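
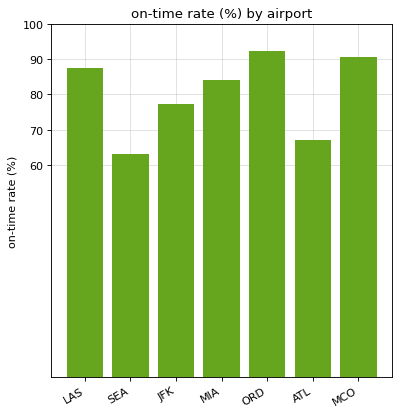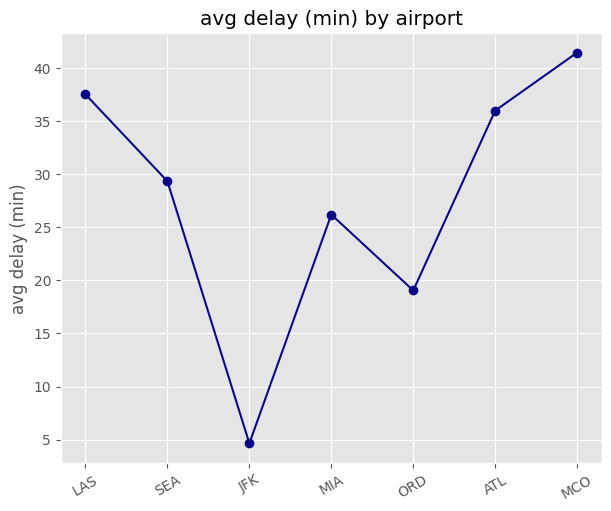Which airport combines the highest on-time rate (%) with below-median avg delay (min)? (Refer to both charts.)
ORD

Chart 2 median avg delay (min) ≈ 30; below-median airports: JFK, MIA, ORD. Among those, ORD has the highest on-time rate (%) (≈ 90).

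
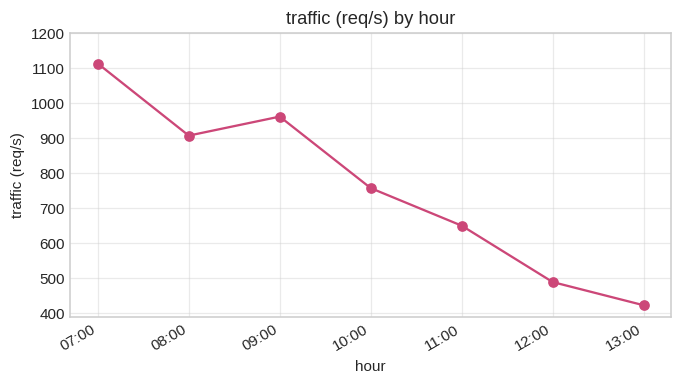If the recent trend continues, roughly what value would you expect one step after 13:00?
≈ 250

Last three: 700, 500, 400 → slope ≈ -150/step → next ≈ 250.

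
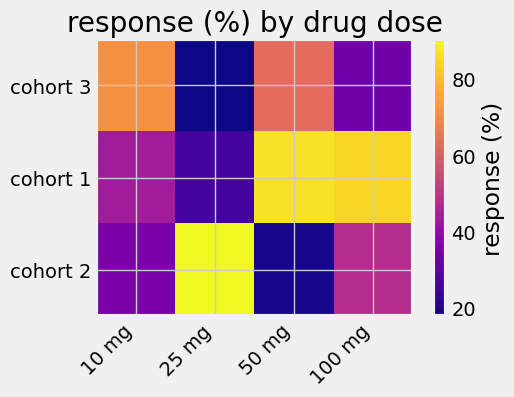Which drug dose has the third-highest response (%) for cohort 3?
Top 4 for cohort 3: 10 mg ≈ 70, 50 mg ≈ 60, 100 mg ≈ 30, 25 mg ≈ 20.

100 mg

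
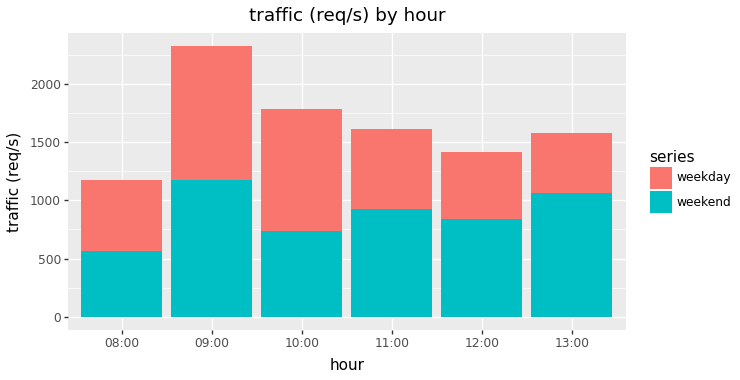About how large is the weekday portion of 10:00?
≈ 1000

weekday top ≈ 1800, bottom ≈ 800; segment ≈ 1000.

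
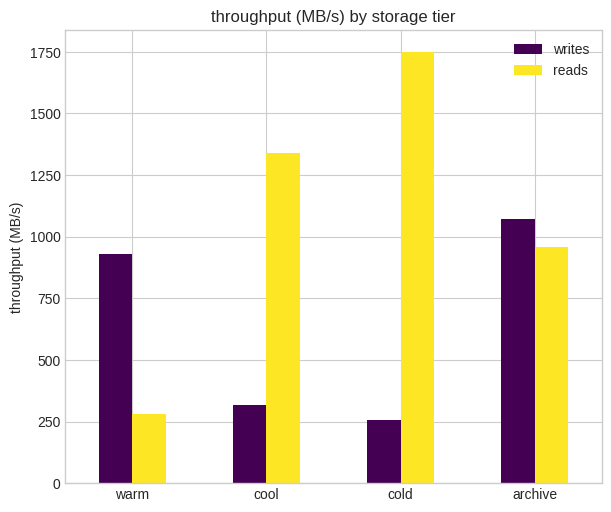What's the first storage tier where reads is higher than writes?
cool

warm: reads ≈ 200 vs writes ≈ 1000 (not yet); cool: reads ≈ 1400 vs writes ≈ 400 (first crossover).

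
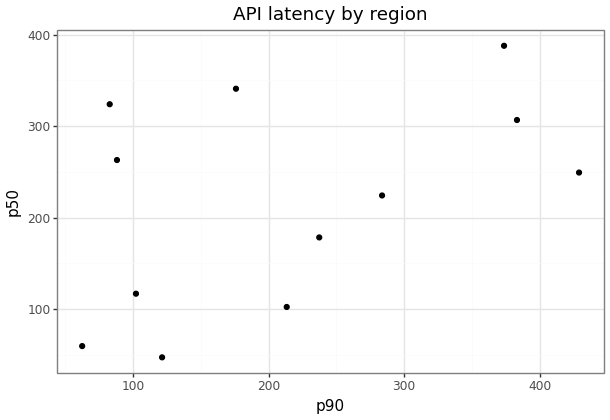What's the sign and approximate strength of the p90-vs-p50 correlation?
positive, moderate

Points are positively correlated; moderate (|r| ≈ 0.5).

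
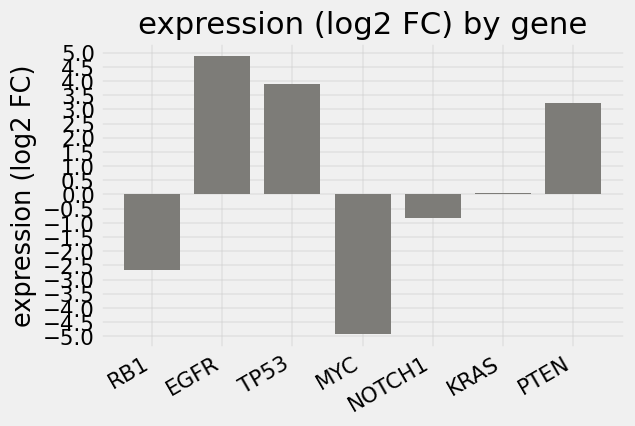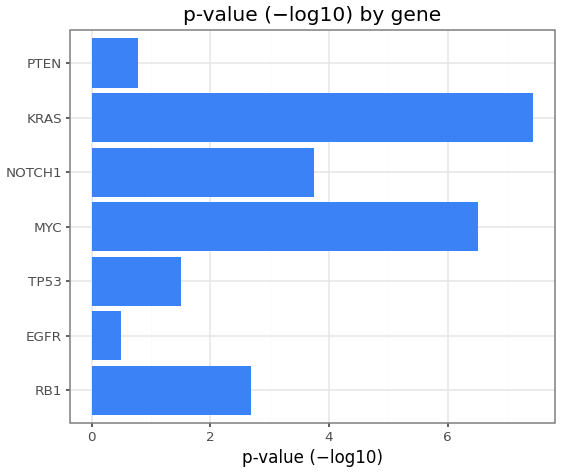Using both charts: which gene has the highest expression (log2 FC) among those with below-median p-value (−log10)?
Chart 2 median p-value (−log10) ≈ 3; below-median genes: EGFR, TP53, PTEN. Among those, EGFR has the highest expression (log2 FC) (≈ 5).

EGFR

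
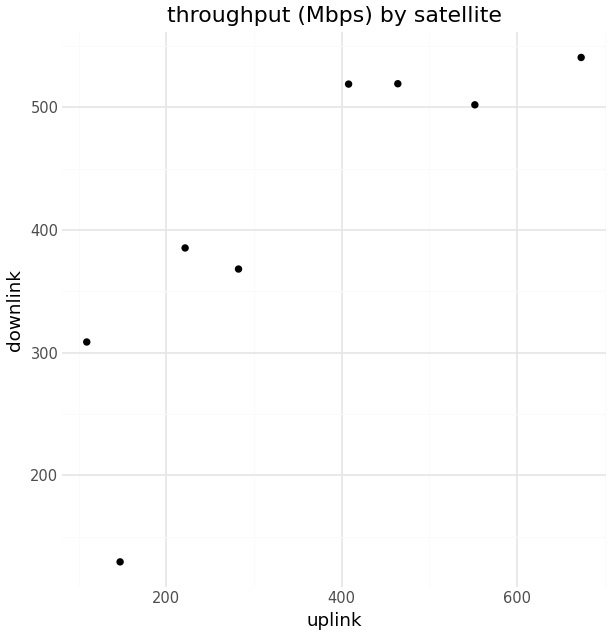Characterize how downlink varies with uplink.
positive, strong

Points are positively correlated; strong (|r| ≈ 0.8).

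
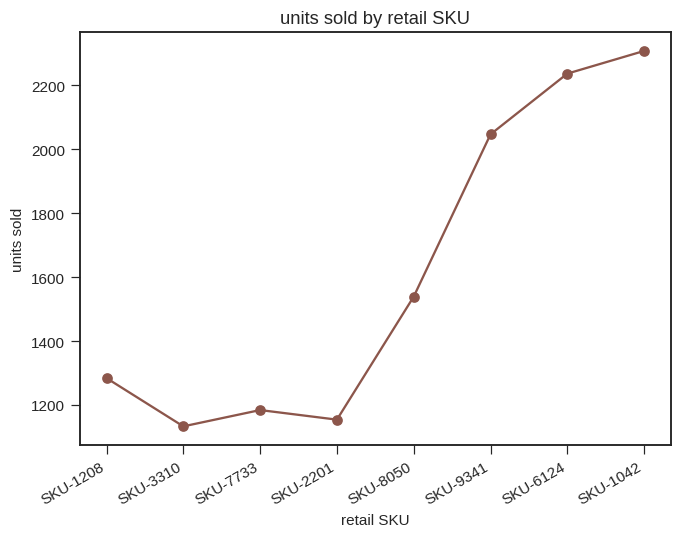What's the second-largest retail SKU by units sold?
SKU-6124

Top 3: SKU-1042 ≈ 2300, SKU-6124 ≈ 2200, SKU-9341 ≈ 2000.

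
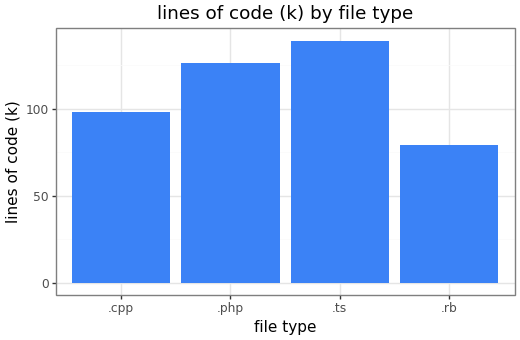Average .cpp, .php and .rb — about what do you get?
≈ 100

(100 + 120 + 80) / 3 ≈ 100.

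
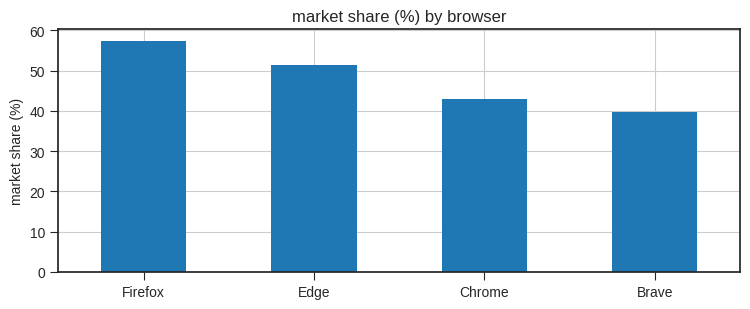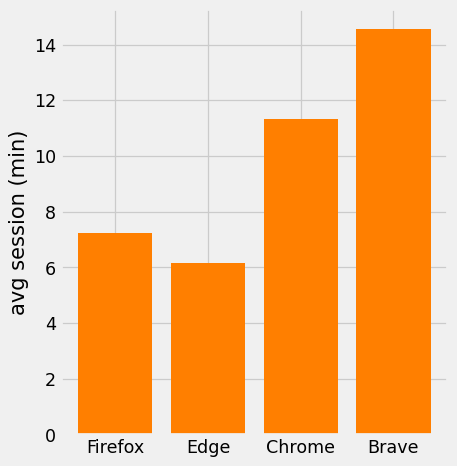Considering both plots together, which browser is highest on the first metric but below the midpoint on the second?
Chart 2 median avg session (min) ≈ 10; below-median browsers: Firefox, Edge. Among those, Firefox has the highest market share (%) (≈ 60).

Firefox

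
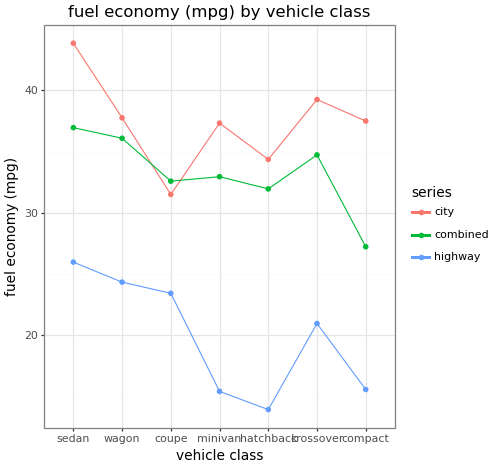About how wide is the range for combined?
≈ 10

Max sedan ≈ 35, min compact ≈ 25; range ≈ 10.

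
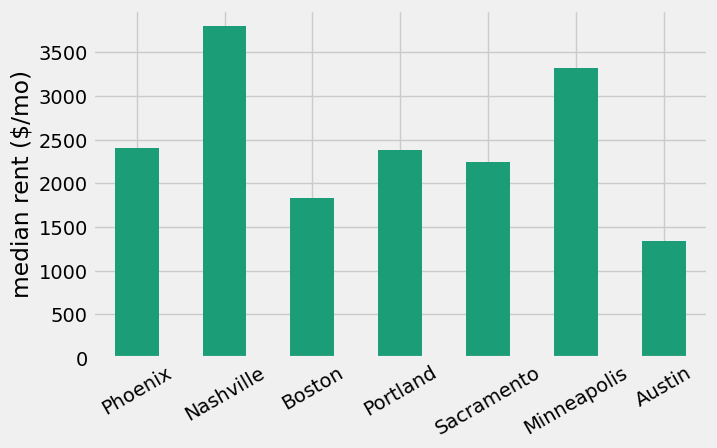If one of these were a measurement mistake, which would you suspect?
Nashville ≈ 4000; the rest sit between ≈ 1500 and ≈ 3500.

Nashville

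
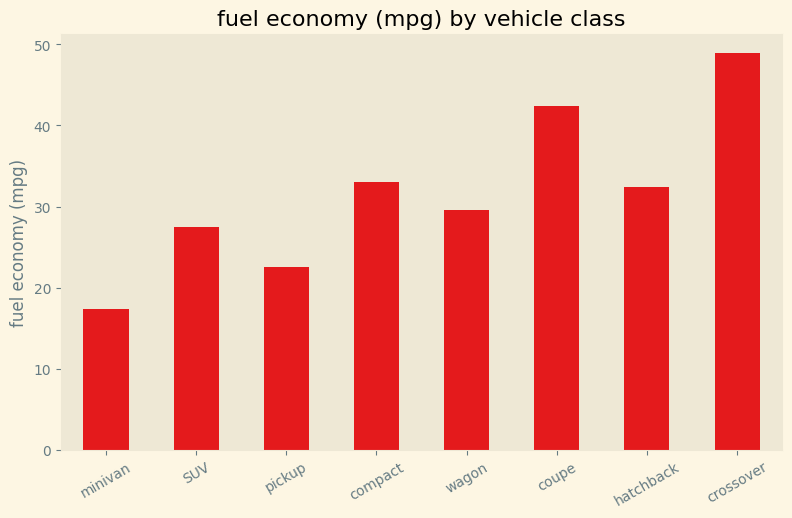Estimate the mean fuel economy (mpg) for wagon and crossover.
(30 + 50) / 2 ≈ 40.

≈ 40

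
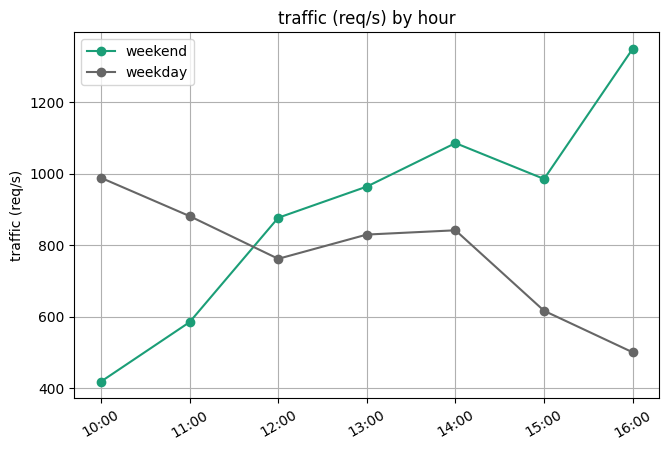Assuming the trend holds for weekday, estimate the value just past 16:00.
Last three: 800, 600, 500 → slope ≈ -150/step → next ≈ 350.

≈ 350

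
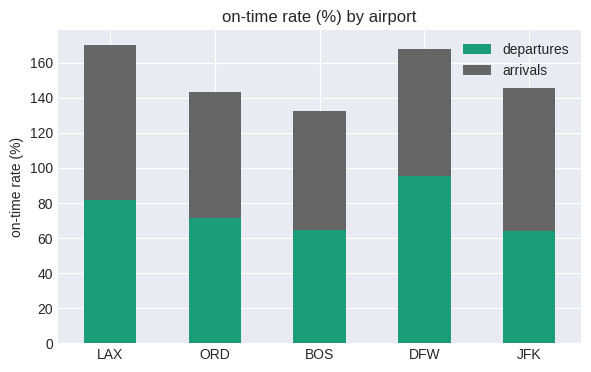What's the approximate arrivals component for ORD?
arrivals top ≈ 140, bottom ≈ 80; segment ≈ 60.

≈ 60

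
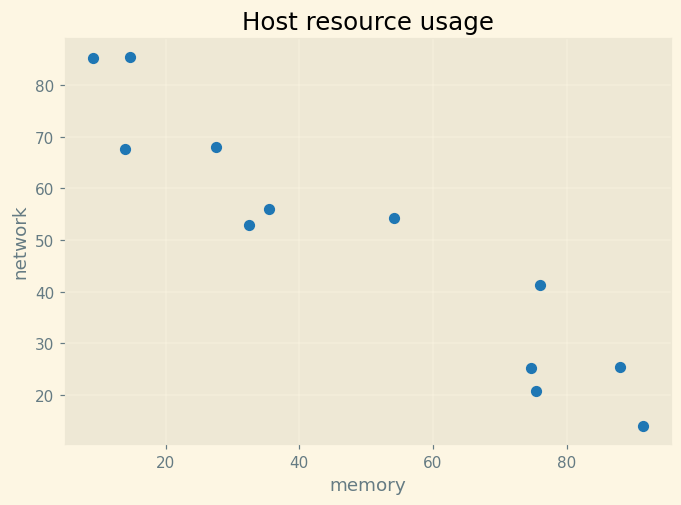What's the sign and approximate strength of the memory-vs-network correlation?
Points are negatively correlated; strong (|r| ≈ 0.9).

negative, strong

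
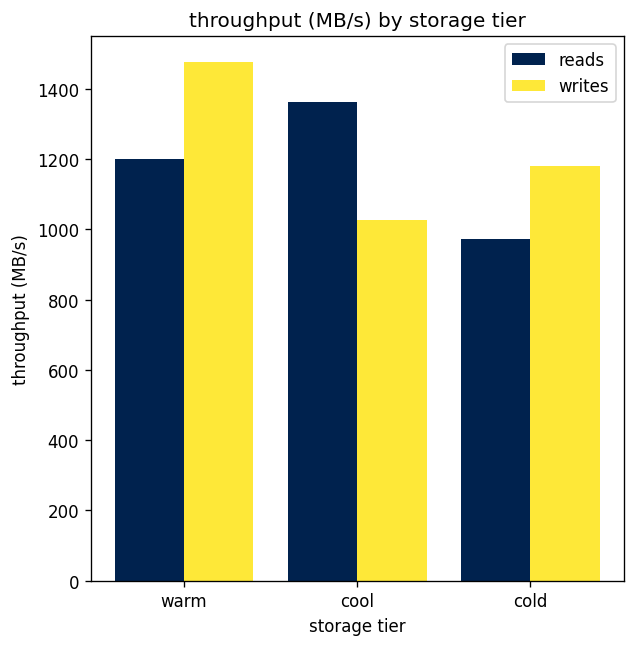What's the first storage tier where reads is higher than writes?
warm: reads ≈ 1200 vs writes ≈ 1400 (not yet); cool: reads ≈ 1400 vs writes ≈ 1000 (first crossover).

cool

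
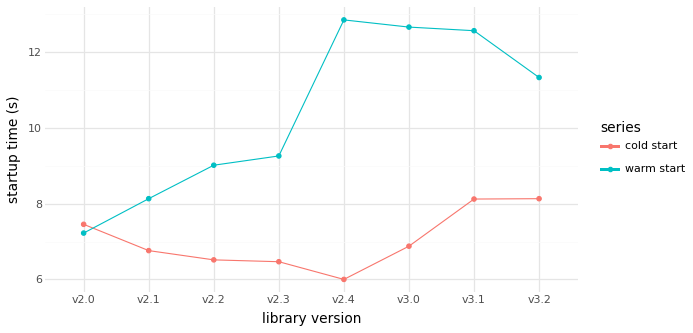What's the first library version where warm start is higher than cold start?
v2.0: warm start ≈ 7 vs cold start ≈ 7 (not yet); v2.1: warm start ≈ 8 vs cold start ≈ 7 (first crossover).

v2.1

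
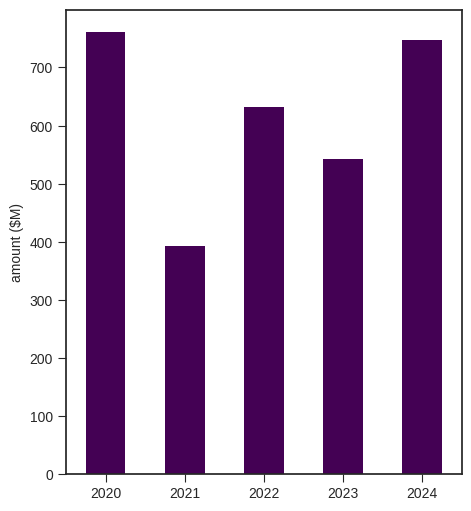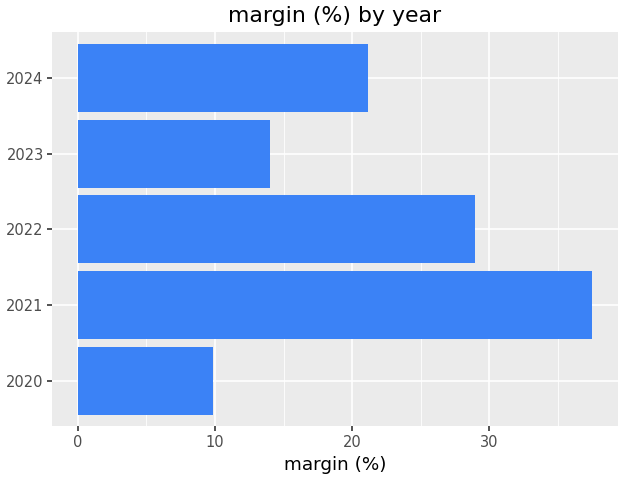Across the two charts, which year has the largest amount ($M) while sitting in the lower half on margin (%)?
Chart 2 median margin (%) ≈ 20; below-median years: 2020, 2023. Among those, 2020 has the highest amount ($M) (≈ 800).

2020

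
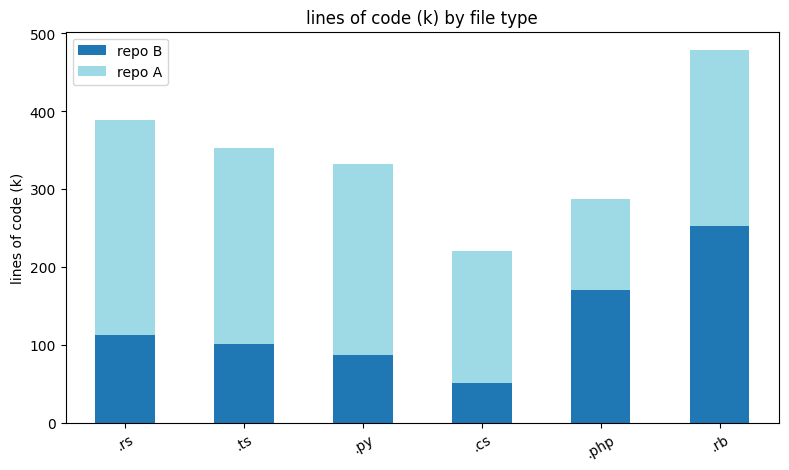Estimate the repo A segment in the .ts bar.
repo A top ≈ 350, bottom ≈ 100; segment ≈ 250.

≈ 250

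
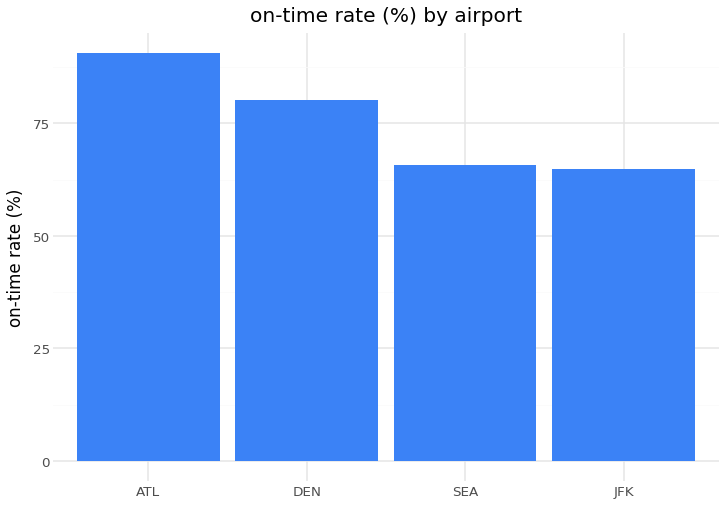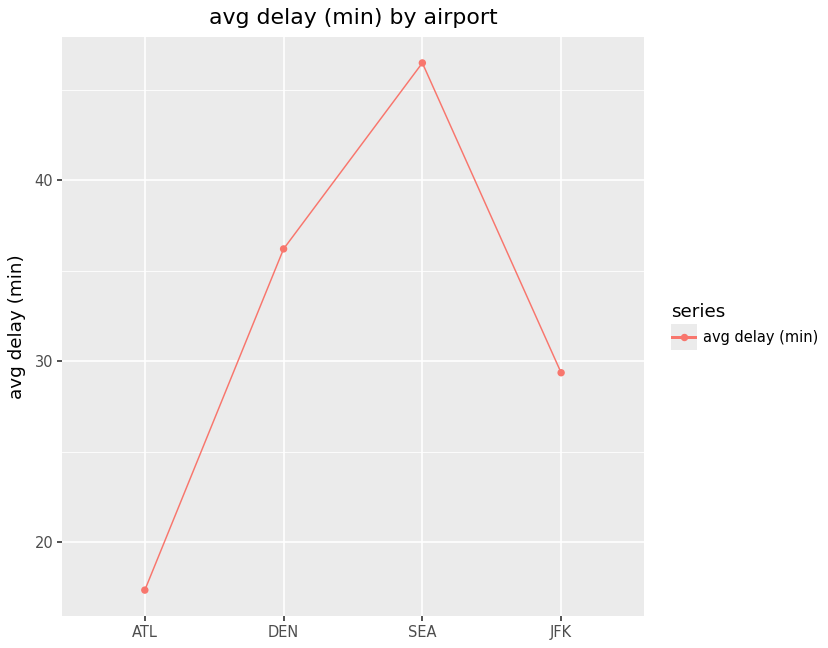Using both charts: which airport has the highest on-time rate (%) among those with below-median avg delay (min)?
ATL

Chart 2 median avg delay (min) ≈ 35; below-median airports: ATL, JFK. Among those, ATL has the highest on-time rate (%) (≈ 90).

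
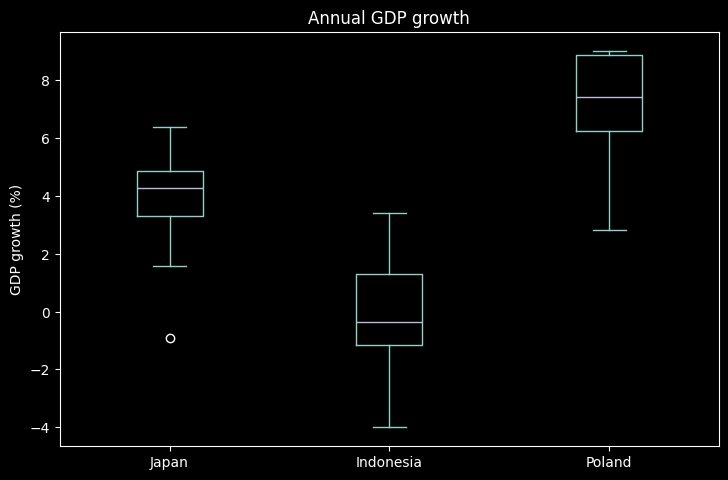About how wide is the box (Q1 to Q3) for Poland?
≈ 3

Q3 ≈ 9, Q1 ≈ 6; IQR ≈ 3.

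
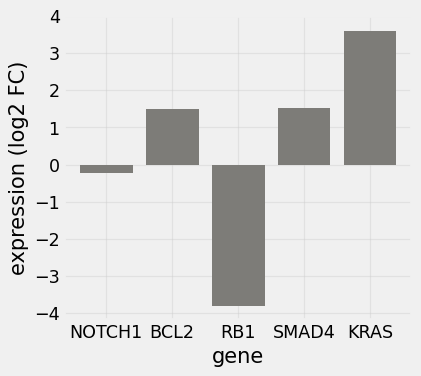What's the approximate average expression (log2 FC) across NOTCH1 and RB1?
(0 + -4) / 2 ≈ -2.

≈ -2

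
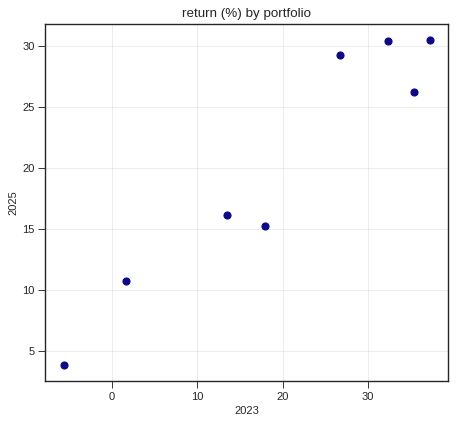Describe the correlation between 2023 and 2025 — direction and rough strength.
Points are positively correlated; strong (|r| ≈ 1.0).

positive, strong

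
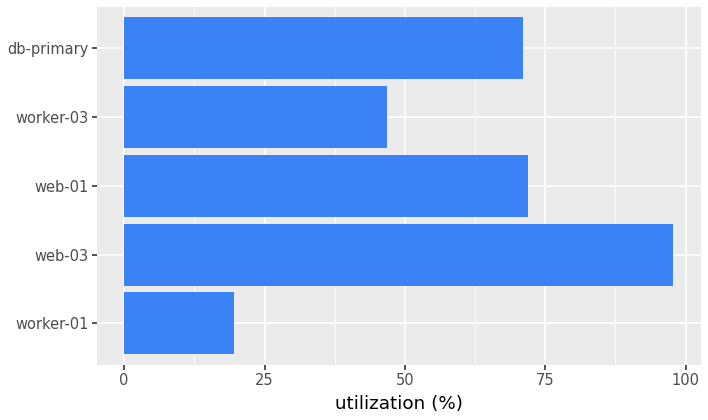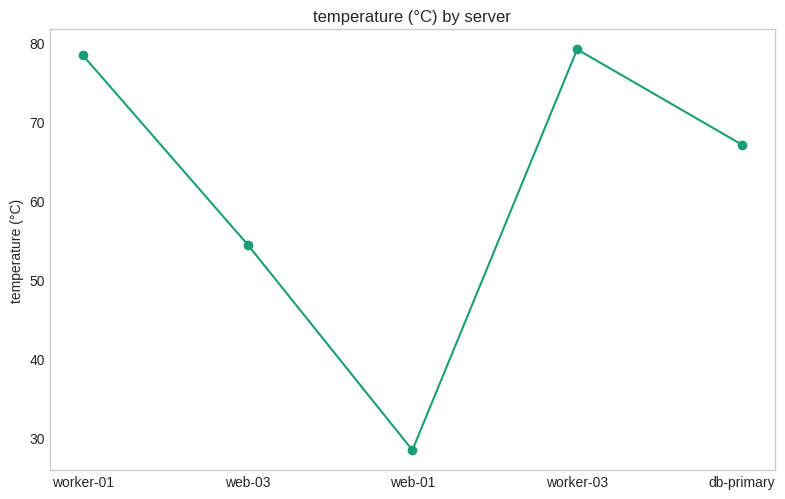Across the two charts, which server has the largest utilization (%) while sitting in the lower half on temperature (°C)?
Chart 2 median temperature (°C) ≈ 70; below-median servers: web-03, web-01. Among those, web-03 has the highest utilization (%) (≈ 100).

web-03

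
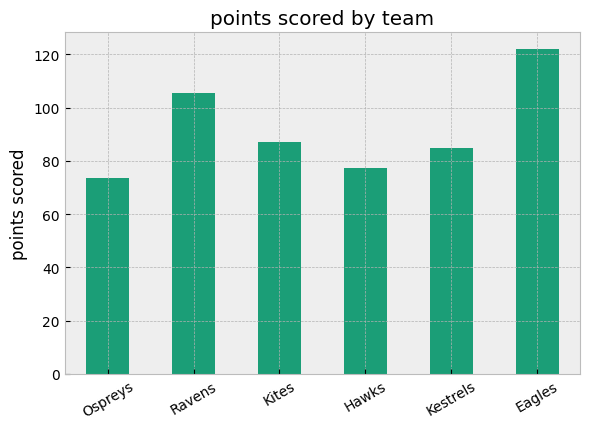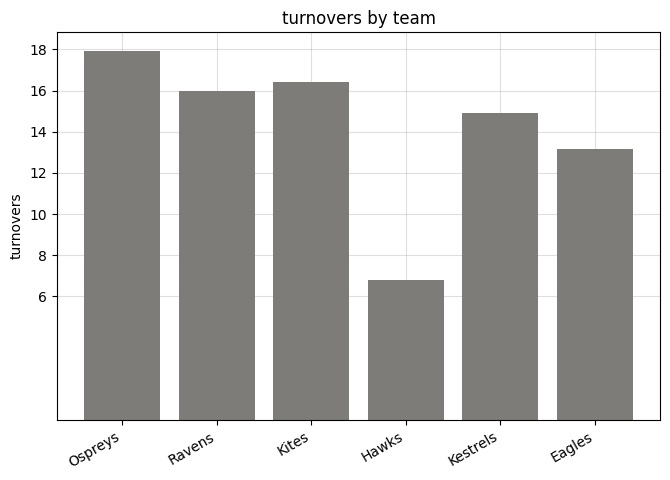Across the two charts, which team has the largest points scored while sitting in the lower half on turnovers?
Chart 2 median turnovers ≈ 16; below-median teams: Hawks, Kestrels, Eagles. Among those, Eagles has the highest points scored (≈ 120).

Eagles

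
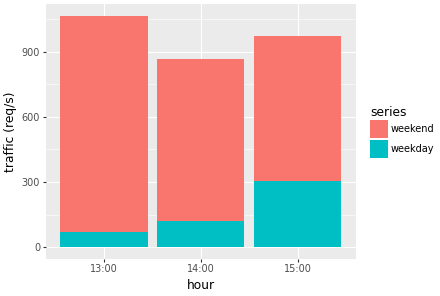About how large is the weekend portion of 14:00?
≈ 800

weekend top ≈ 900, bottom ≈ 100; segment ≈ 800.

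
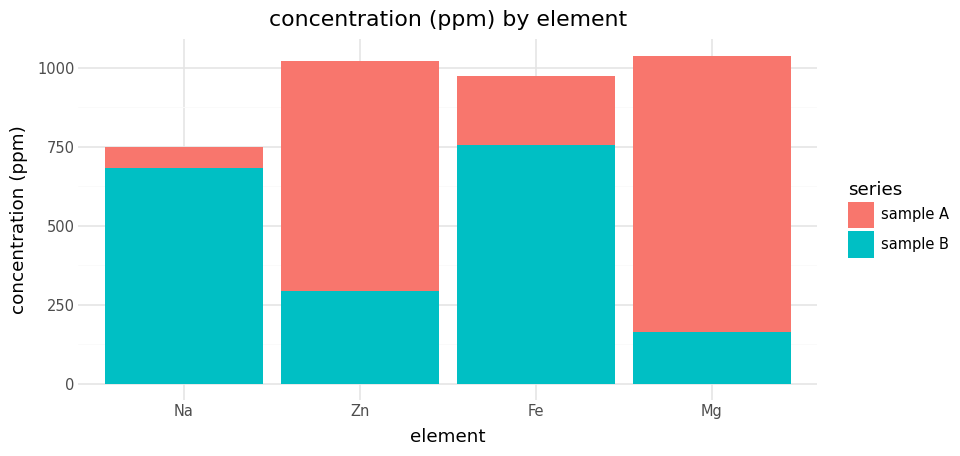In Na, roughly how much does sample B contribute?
sample B top ≈ 700, bottom ≈ 0; segment ≈ 700.

≈ 700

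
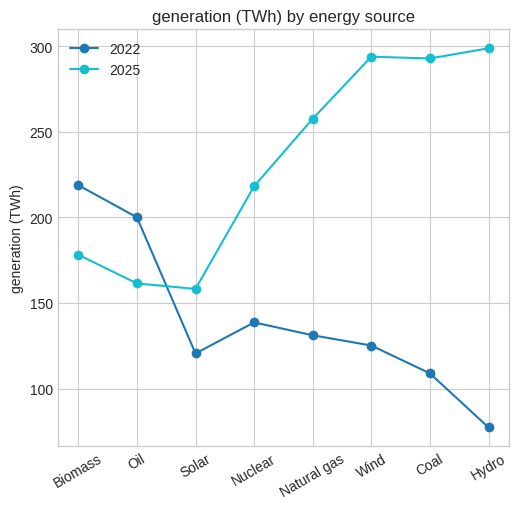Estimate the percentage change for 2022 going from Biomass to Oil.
≈ -9.1%

Biomass ≈ 220, Oil ≈ 200; (200 − 220) / 220 ≈ -9.1%.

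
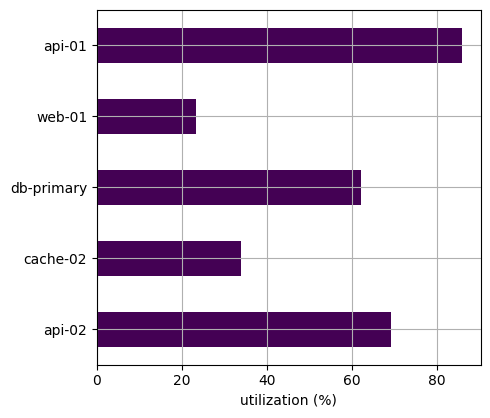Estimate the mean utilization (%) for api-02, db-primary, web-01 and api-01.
(70 + 60 + 20 + 90) / 4 ≈ 60.

≈ 60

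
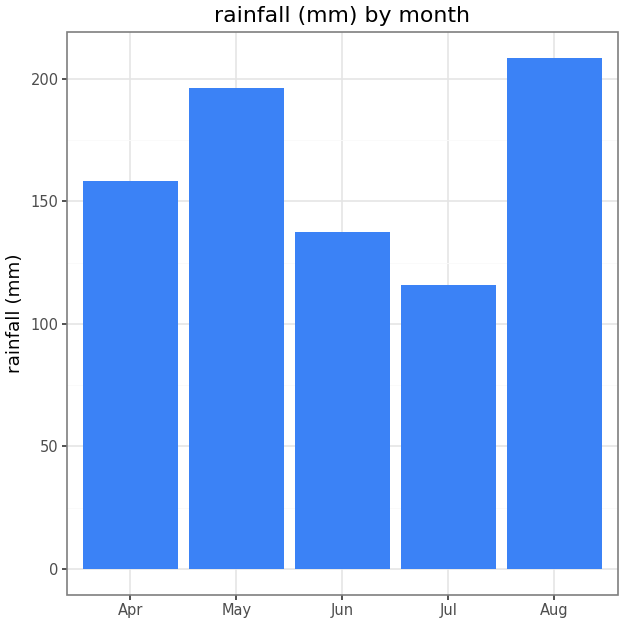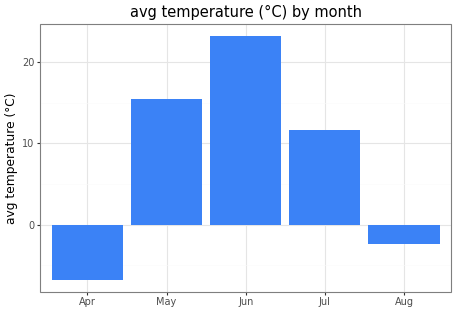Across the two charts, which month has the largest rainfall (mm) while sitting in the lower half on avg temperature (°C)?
Aug

Chart 2 median avg temperature (°C) ≈ 10; below-median months: Apr, Aug. Among those, Aug has the highest rainfall (mm) (≈ 200).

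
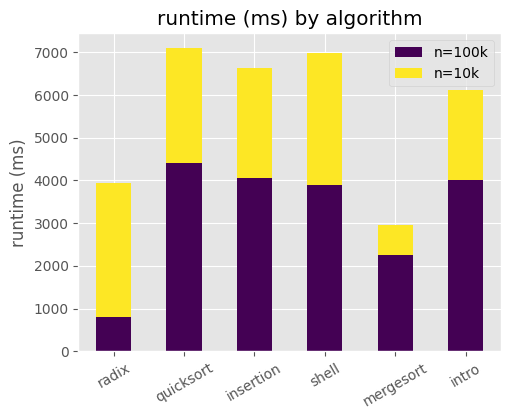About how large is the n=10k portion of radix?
≈ 3000

n=10k top ≈ 4000, bottom ≈ 1000; segment ≈ 3000.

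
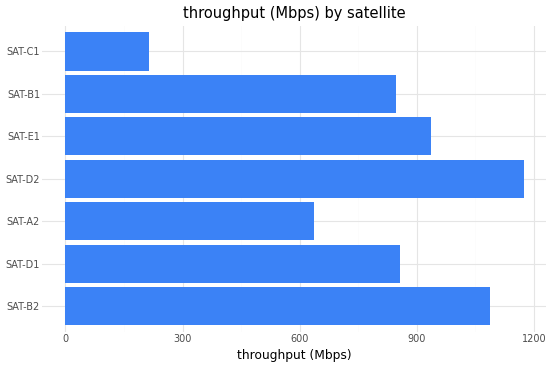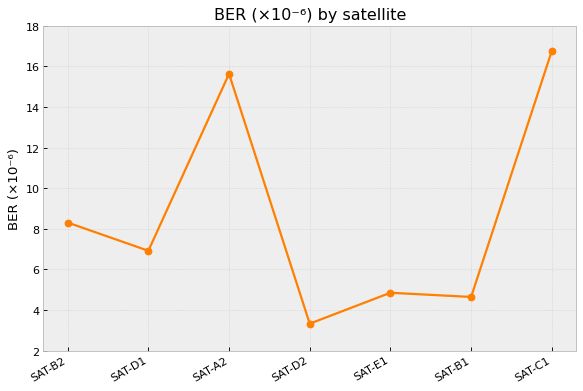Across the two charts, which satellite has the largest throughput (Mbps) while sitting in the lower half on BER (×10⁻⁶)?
Chart 2 median BER (×10⁻⁶) ≈ 6; below-median satellites: SAT-D2, SAT-E1, SAT-B1. Among those, SAT-D2 has the highest throughput (Mbps) (≈ 1200).

SAT-D2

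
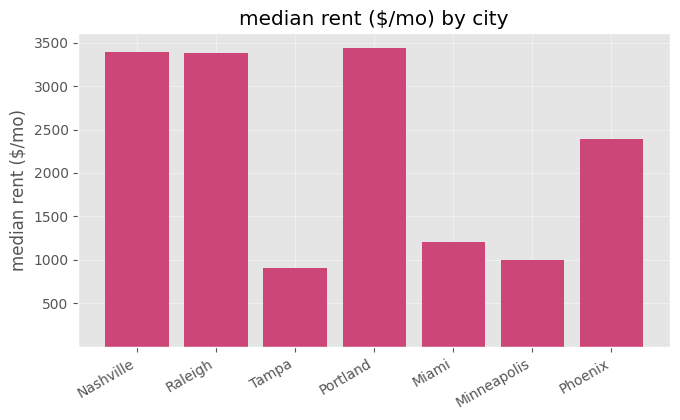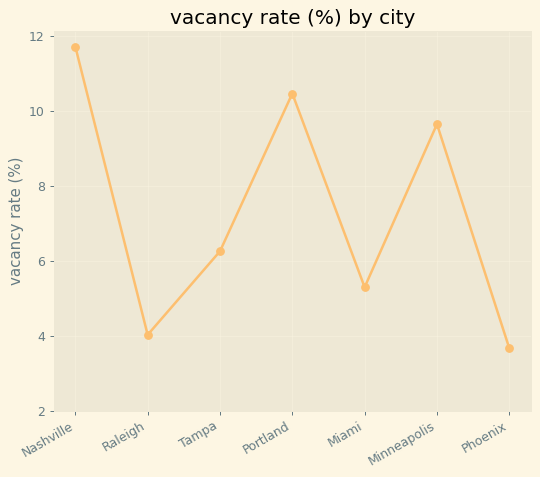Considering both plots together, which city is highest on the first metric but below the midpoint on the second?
Chart 2 median vacancy rate (%) ≈ 6; below-median cities: Raleigh, Miami, Phoenix. Among those, Raleigh has the highest median rent ($/mo) (≈ 3500).

Raleigh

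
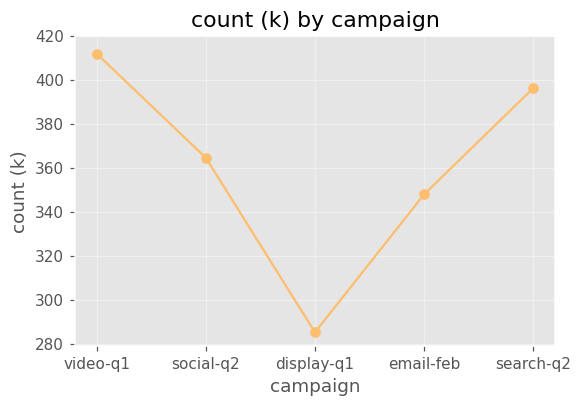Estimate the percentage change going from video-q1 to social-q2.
video-q1 ≈ 420, social-q2 ≈ 360; (360 − 420) / 420 ≈ -14.3%.

≈ -14.3%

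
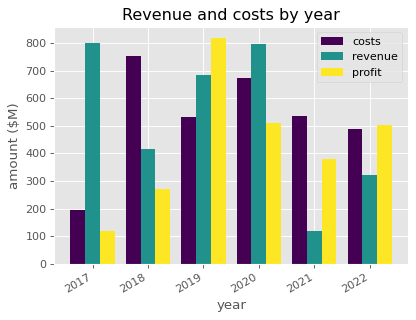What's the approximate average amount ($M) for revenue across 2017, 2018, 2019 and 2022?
≈ 550

(800 + 400 + 700 + 300) / 4 ≈ 550.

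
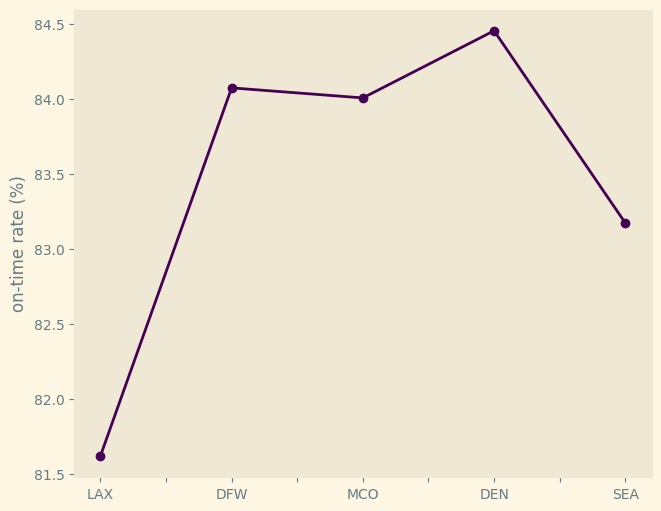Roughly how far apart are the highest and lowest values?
≈ 3.0

Max DEN ≈ 84.5, min LAX ≈ 81.5; range ≈ 3.0.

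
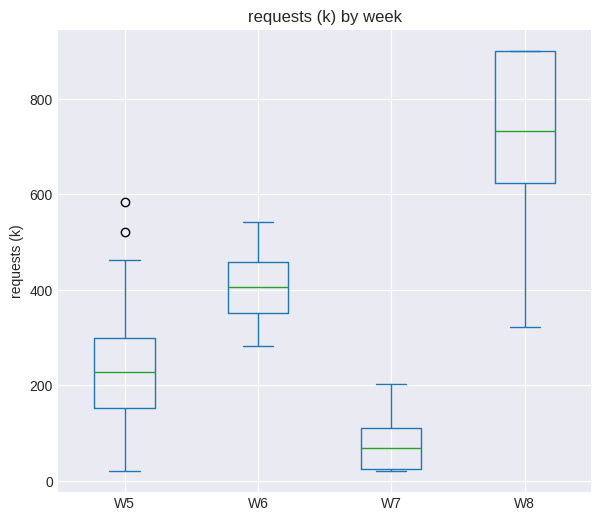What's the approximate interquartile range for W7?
≈ 100

Q3 ≈ 100, Q1 ≈ 0; IQR ≈ 100.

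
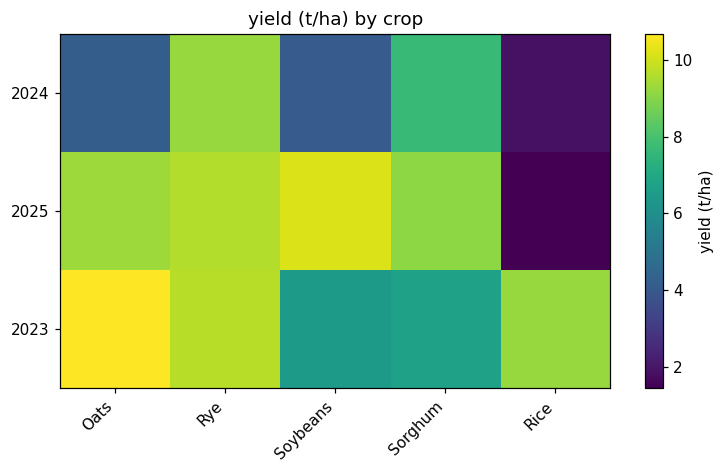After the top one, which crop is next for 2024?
Top 3 for 2024: Rye ≈ 9, Sorghum ≈ 8, Oats ≈ 4.

Sorghum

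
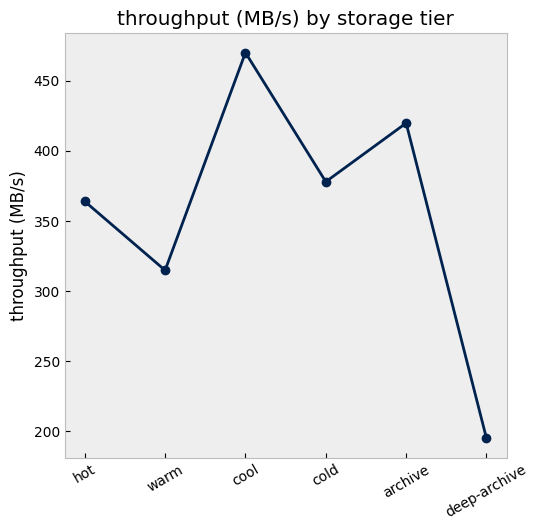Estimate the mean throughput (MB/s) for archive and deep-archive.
≈ 312

(425 + 200) / 2 ≈ 312.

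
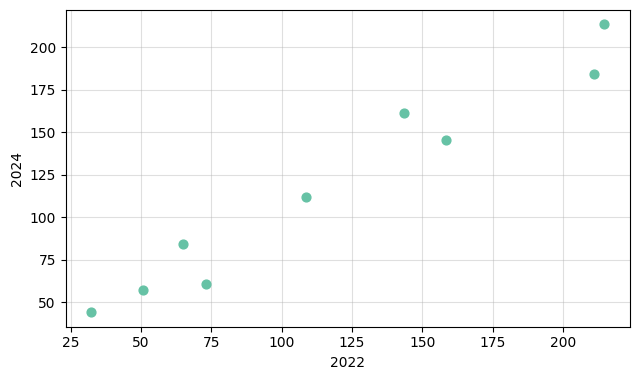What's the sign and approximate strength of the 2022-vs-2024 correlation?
positive, strong

Points are positively correlated; strong (|r| ≈ 1.0).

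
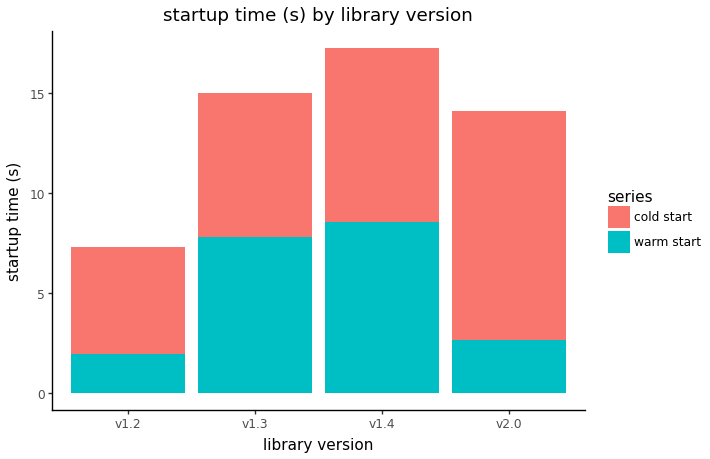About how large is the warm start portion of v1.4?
warm start top ≈ 8, bottom ≈ 0; segment ≈ 8.

≈ 8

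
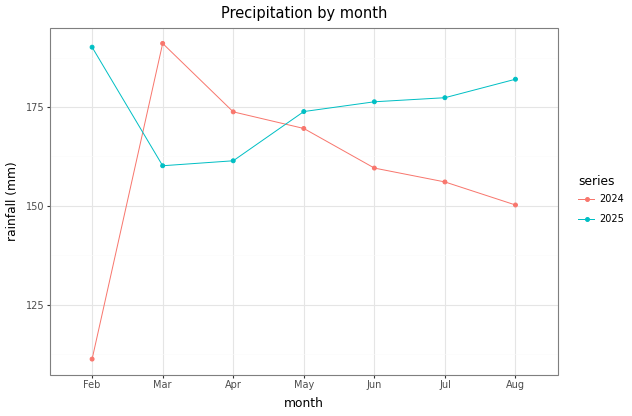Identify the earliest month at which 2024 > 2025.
Feb: 2024 ≈ 110 vs 2025 ≈ 190 (not yet); Mar: 2024 ≈ 190 vs 2025 ≈ 160 (first crossover).

Mar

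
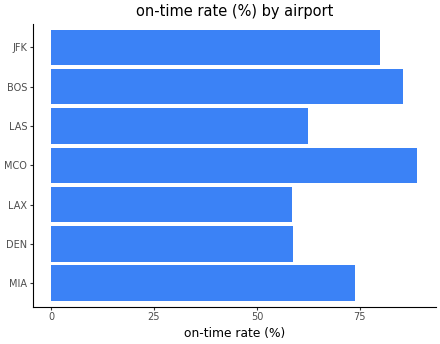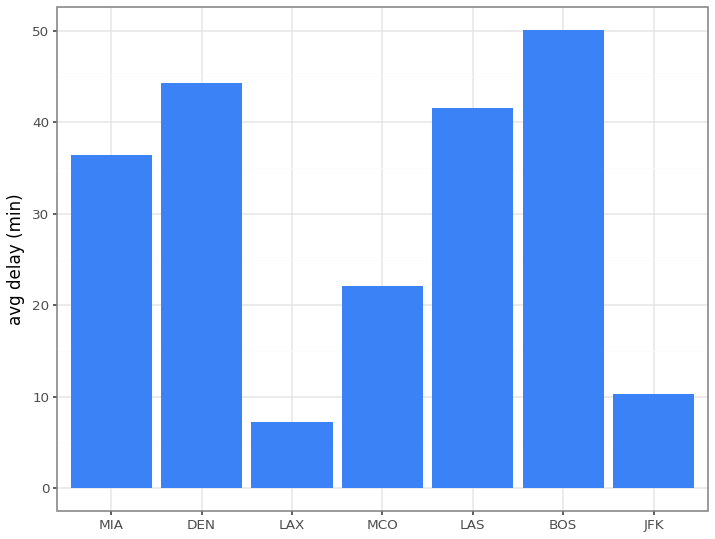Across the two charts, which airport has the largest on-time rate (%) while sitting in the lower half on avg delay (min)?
Chart 2 median avg delay (min) ≈ 35; below-median airports: LAX, MCO, JFK. Among those, MCO has the highest on-time rate (%) (≈ 90).

MCO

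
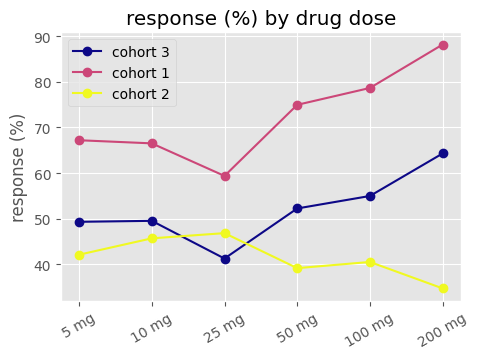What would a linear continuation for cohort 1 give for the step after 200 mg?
Last three: 75, 80, 90 → slope ≈ 7.5/step → next ≈ 97.5.

≈ 97.5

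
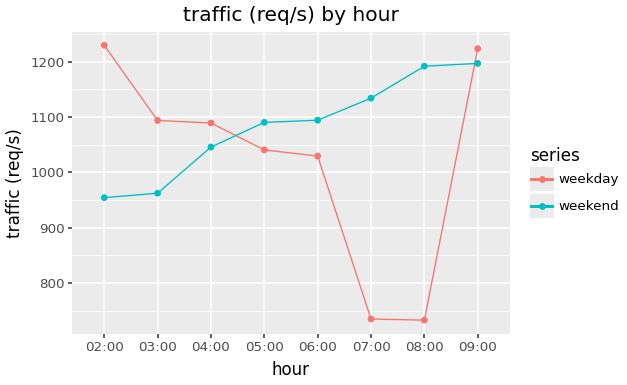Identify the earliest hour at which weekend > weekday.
05:00

04:00: weekend ≈ 1050 vs weekday ≈ 1100 (not yet); 05:00: weekend ≈ 1100 vs weekday ≈ 1050 (first crossover).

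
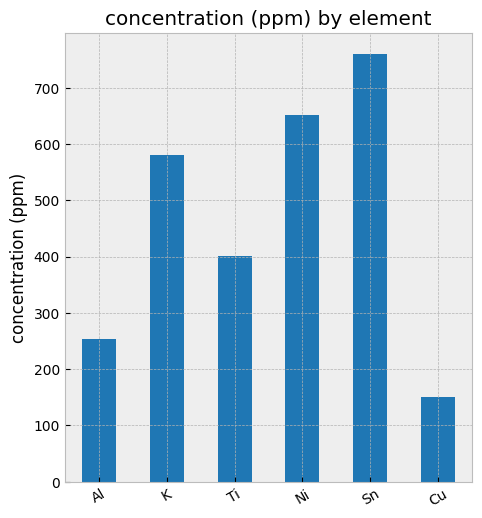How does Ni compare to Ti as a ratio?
≈ 1.75×

Ni ≈ 700, Ti ≈ 400; 700/400 ≈ 1.75.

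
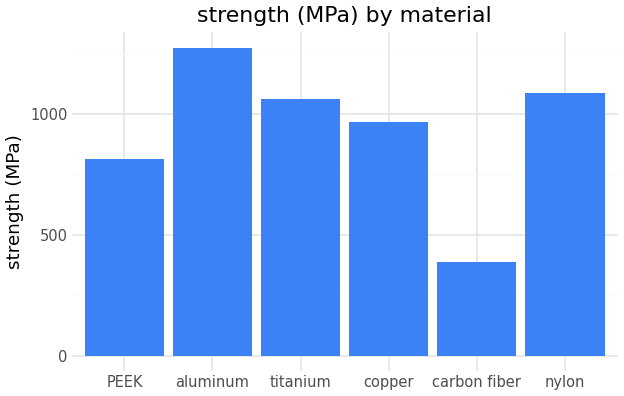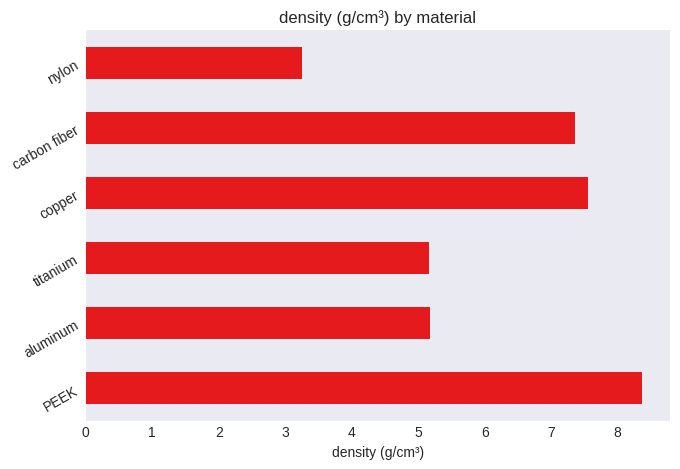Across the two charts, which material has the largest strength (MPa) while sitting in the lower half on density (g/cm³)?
aluminum

Chart 2 median density (g/cm³) ≈ 6; below-median materials: aluminum, titanium, nylon. Among those, aluminum has the highest strength (MPa) (≈ 1200).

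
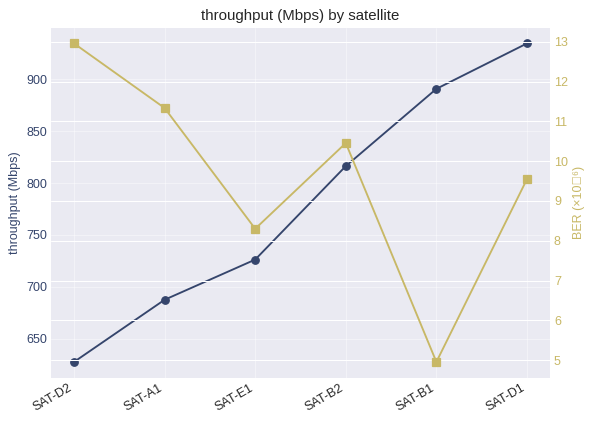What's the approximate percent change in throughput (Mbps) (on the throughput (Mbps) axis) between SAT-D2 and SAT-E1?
≈ +15.4%

SAT-D2 ≈ 650, SAT-E1 ≈ 750; (750 − 650) / 650 ≈ +15.4%.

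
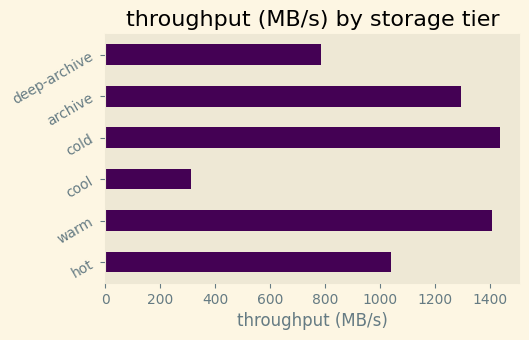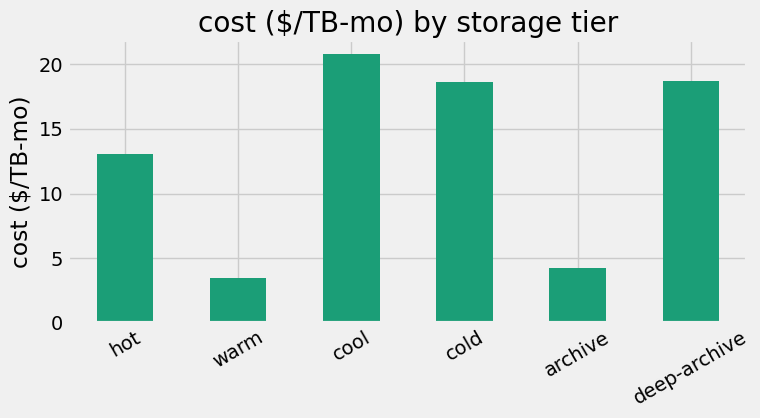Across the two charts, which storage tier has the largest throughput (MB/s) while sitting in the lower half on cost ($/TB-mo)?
warm

Chart 2 median cost ($/TB-mo) ≈ 16; below-median storage tiers: hot, warm, archive. Among those, warm has the highest throughput (MB/s) (≈ 1400).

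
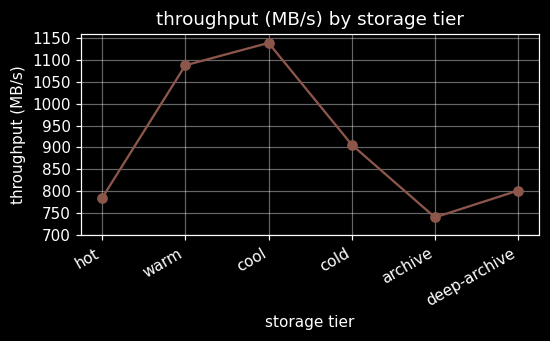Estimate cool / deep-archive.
≈ 1.44×

cool ≈ 1150, deep-archive ≈ 800; 1150/800 ≈ 1.44.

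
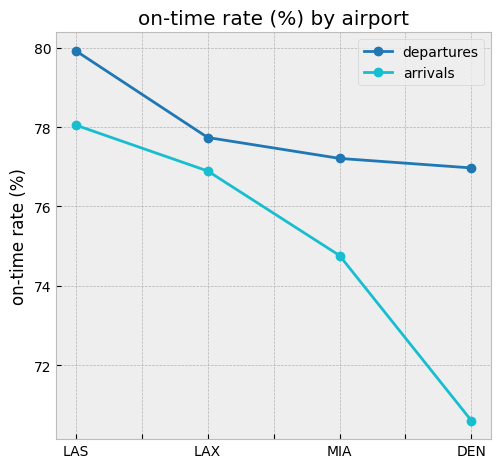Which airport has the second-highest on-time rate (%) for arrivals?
Top 3 for arrivals: LAS ≈ 78, LAX ≈ 77, MIA ≈ 75.

LAX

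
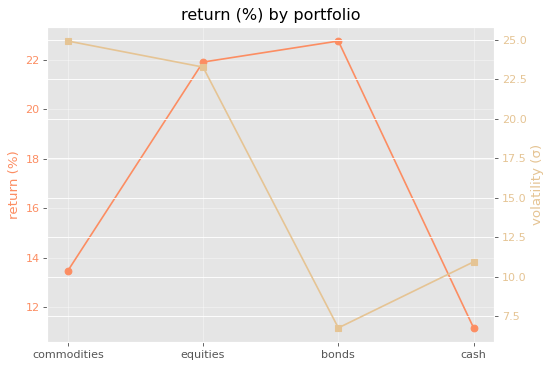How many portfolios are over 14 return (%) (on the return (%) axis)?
2

Above 14: equities, bonds.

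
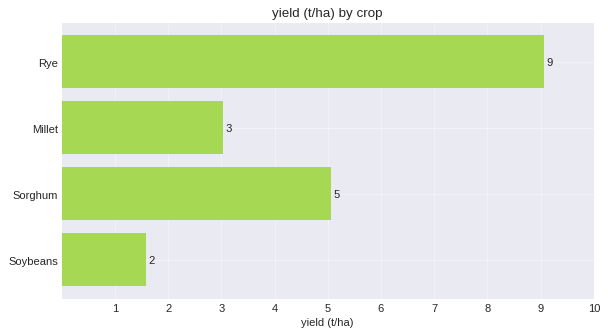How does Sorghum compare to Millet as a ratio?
Sorghum ≈ 5, Millet ≈ 3; 5/3 ≈ 1.67.

≈ 1.67×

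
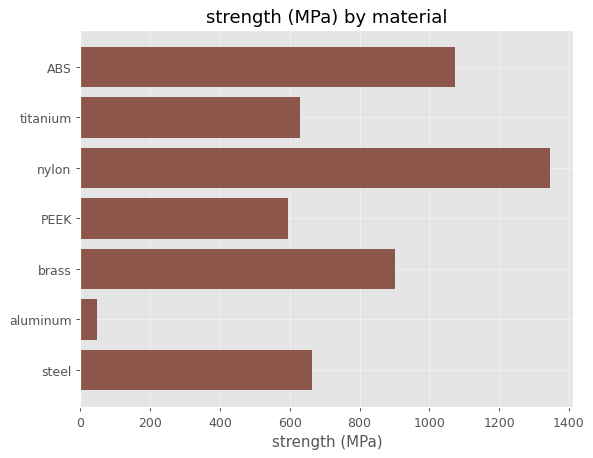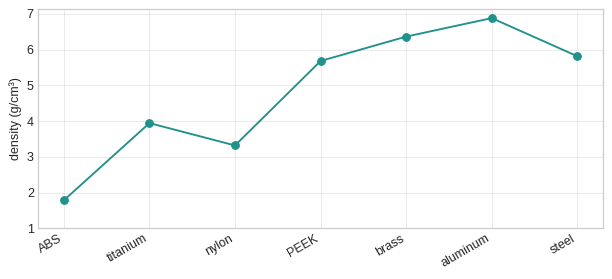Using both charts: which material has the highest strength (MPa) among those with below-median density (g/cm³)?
Chart 2 median density (g/cm³) ≈ 6; below-median materials: ABS, titanium, nylon. Among those, nylon has the highest strength (MPa) (≈ 1400).

nylon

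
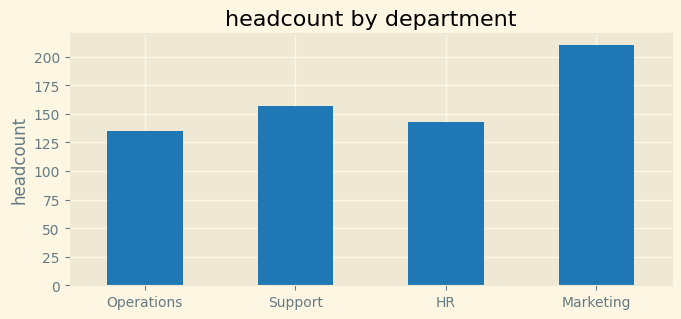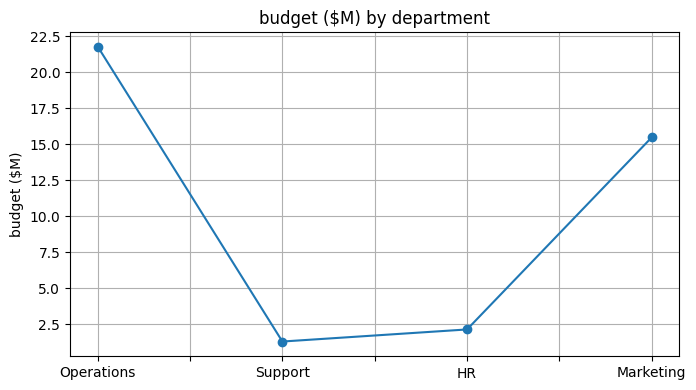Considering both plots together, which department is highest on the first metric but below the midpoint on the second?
Chart 2 median budget ($M) ≈ 8; below-median departments: Support, HR. Among those, Support has the highest headcount (≈ 160).

Support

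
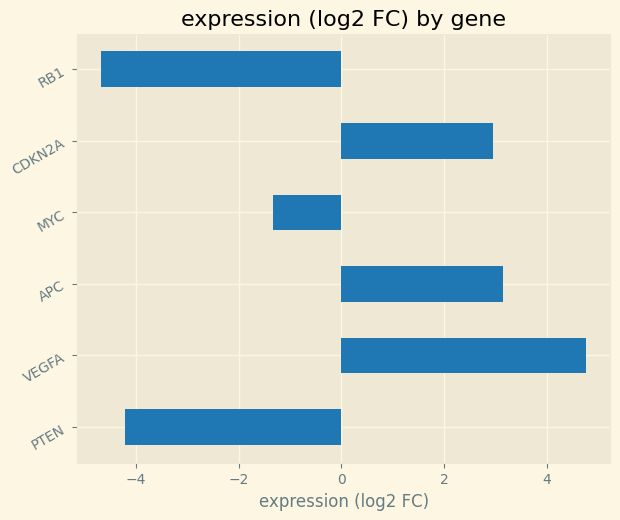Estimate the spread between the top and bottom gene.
≈ 10

Max VEGFA ≈ 5, min RB1 ≈ -5; range ≈ 10.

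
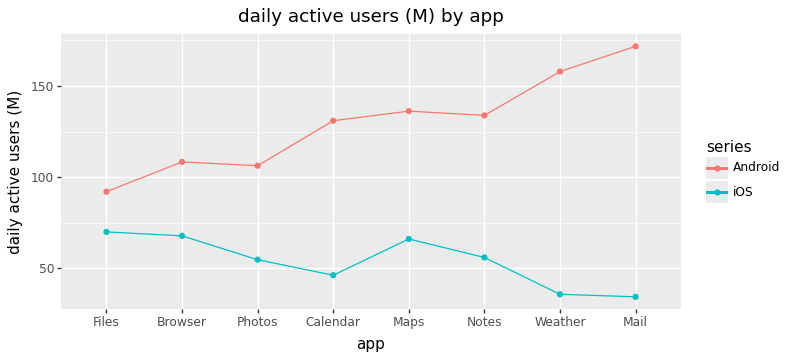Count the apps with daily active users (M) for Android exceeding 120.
Above 120: Calendar, Maps, Notes, Weather, Mail.

5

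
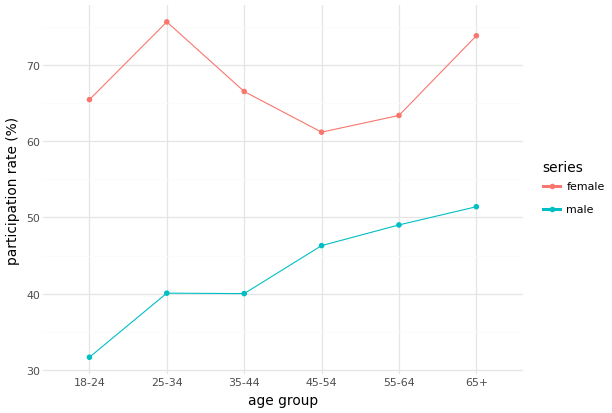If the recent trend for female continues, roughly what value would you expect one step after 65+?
Last three: 60, 65, 75 → slope ≈ 7.5/step → next ≈ 82.5.

≈ 82.5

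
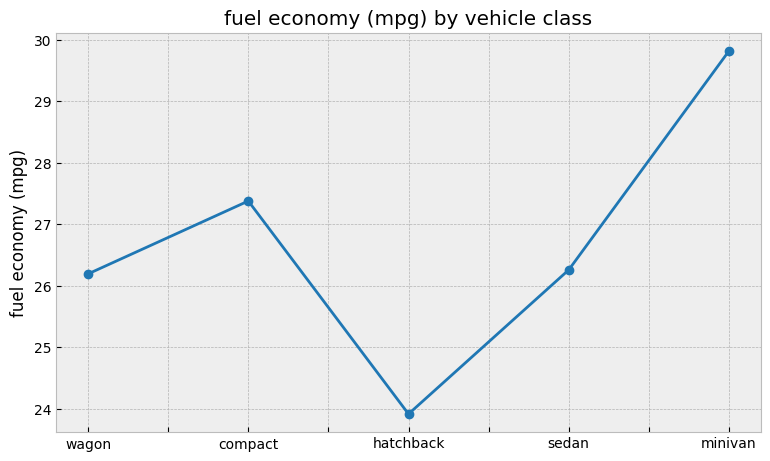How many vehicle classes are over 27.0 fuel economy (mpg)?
Above 27.0: compact, minivan.

2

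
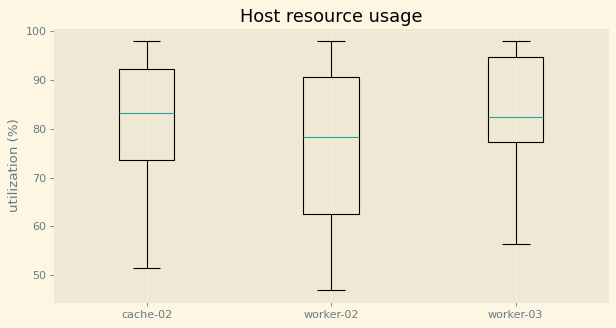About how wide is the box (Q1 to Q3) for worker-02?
≈ 28

Q3 ≈ 91, Q1 ≈ 63; IQR ≈ 28.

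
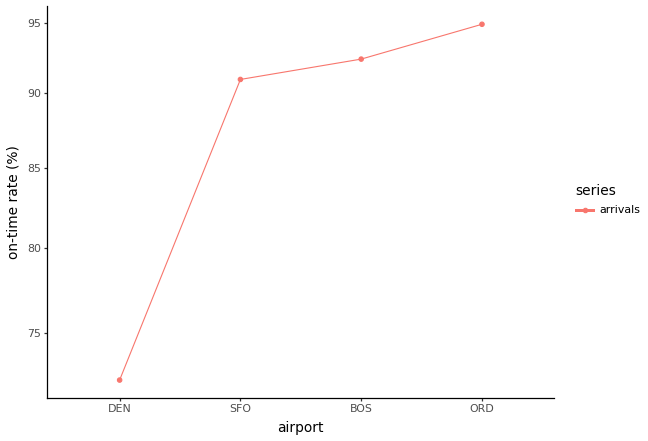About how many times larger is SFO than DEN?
≈ 1.25×

SFO ≈ 90, DEN ≈ 72; 90/72 ≈ 1.25.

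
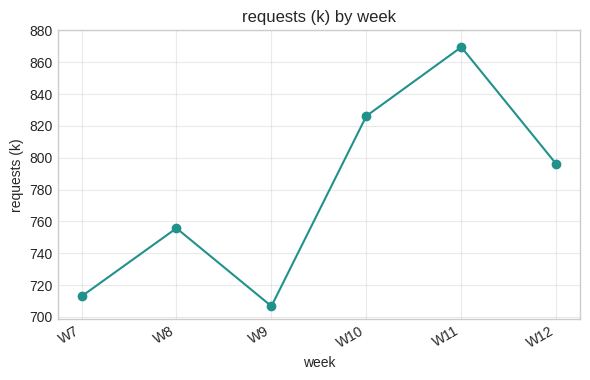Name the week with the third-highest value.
W12

Top 4: W11 ≈ 860, W10 ≈ 820, W12 ≈ 800, W8 ≈ 760.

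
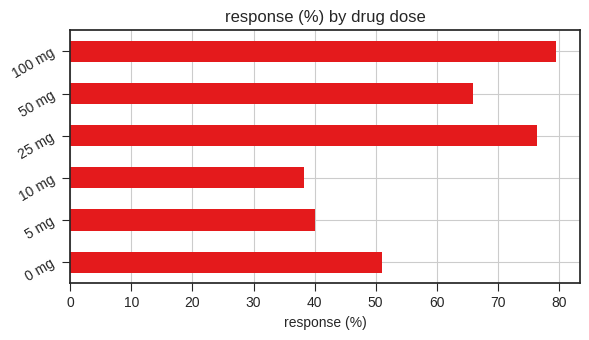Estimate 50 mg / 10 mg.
≈ 1.75×

50 mg ≈ 70, 10 mg ≈ 40; 70/40 ≈ 1.75.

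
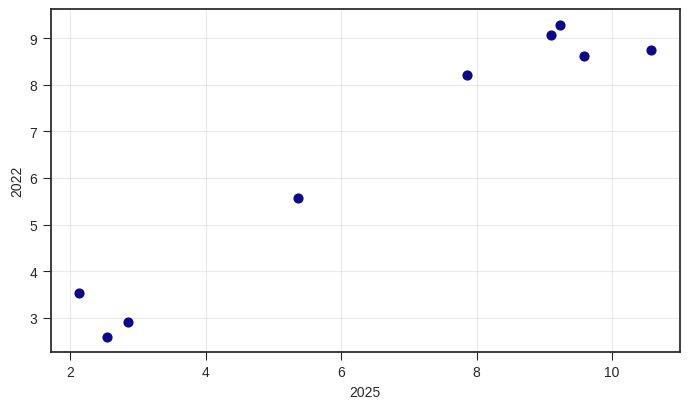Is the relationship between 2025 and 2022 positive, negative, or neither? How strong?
positive, strong

Points are positively correlated; strong (|r| ≈ 1.0).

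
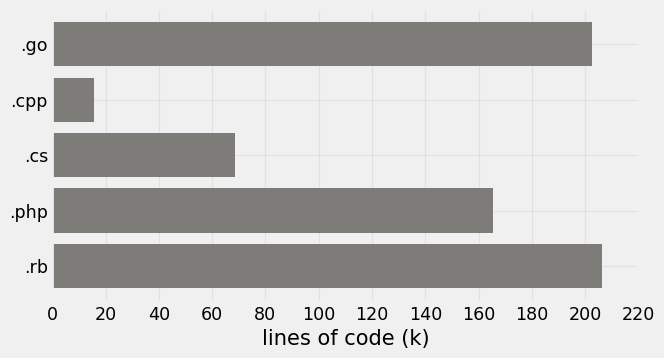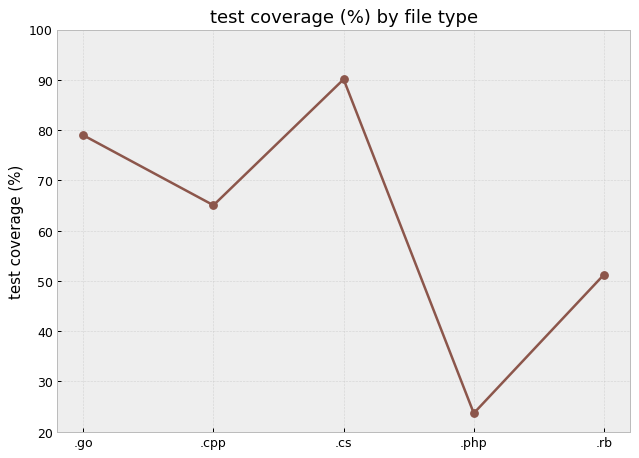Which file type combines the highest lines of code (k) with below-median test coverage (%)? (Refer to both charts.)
Chart 2 median test coverage (%) ≈ 70; below-median file types: .php, .rb. Among those, .rb has the highest lines of code (k) (≈ 200).

.rb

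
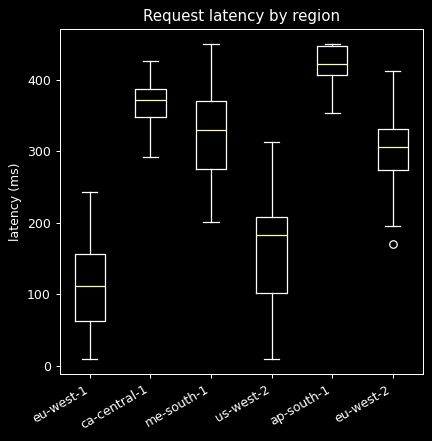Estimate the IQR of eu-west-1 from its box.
Q3 ≈ 150, Q1 ≈ 50; IQR ≈ 100.

≈ 100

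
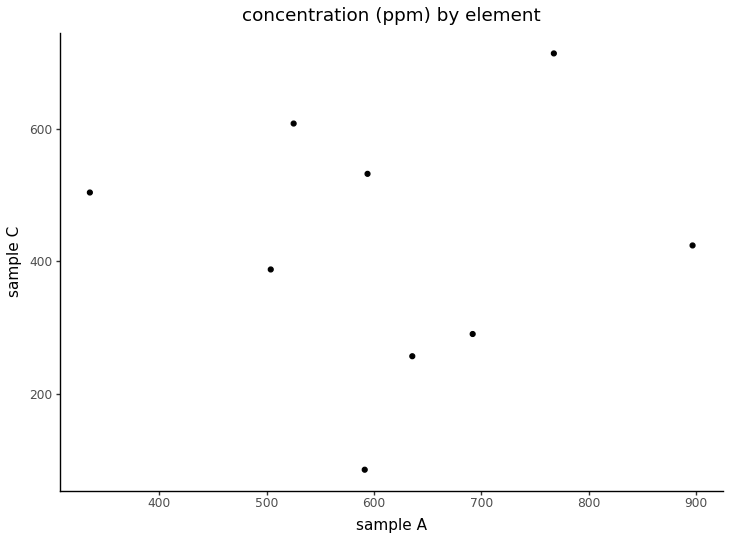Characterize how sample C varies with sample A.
Points are roughly uncorrelated; weak (|r| ≈ 0.0).

no clear correlation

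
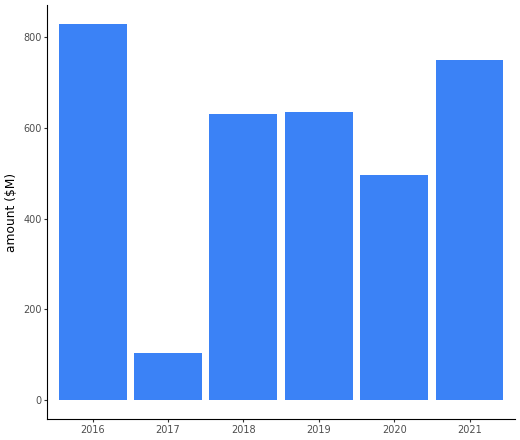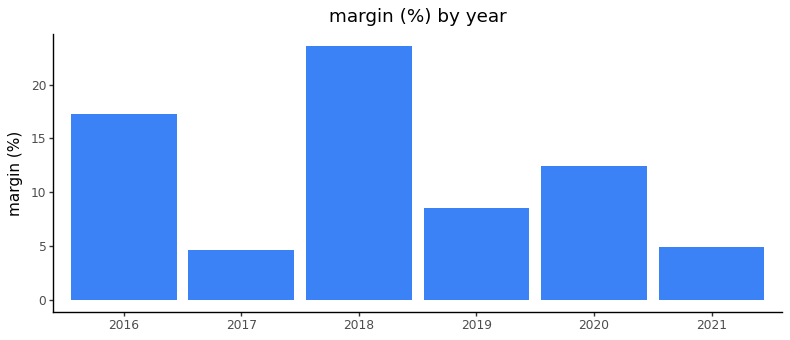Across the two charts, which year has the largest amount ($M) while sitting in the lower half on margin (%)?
Chart 2 median margin (%) ≈ 10; below-median years: 2017, 2019, 2021. Among those, 2021 has the highest amount ($M) (≈ 700).

2021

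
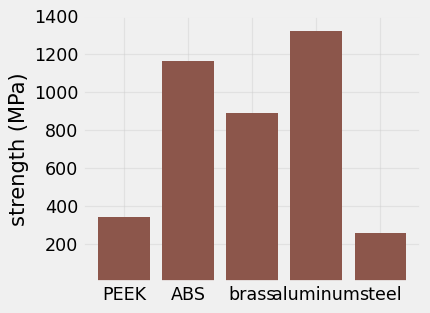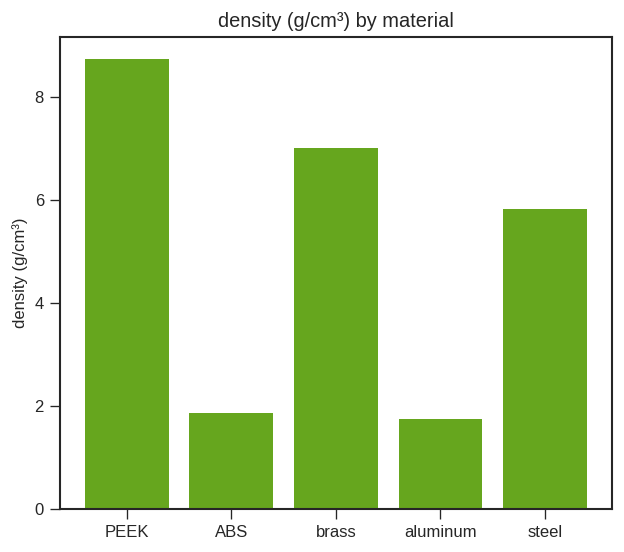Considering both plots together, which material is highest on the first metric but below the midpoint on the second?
aluminum

Chart 2 median density (g/cm³) ≈ 6; below-median materials: ABS, aluminum. Among those, aluminum has the highest strength (MPa) (≈ 1400).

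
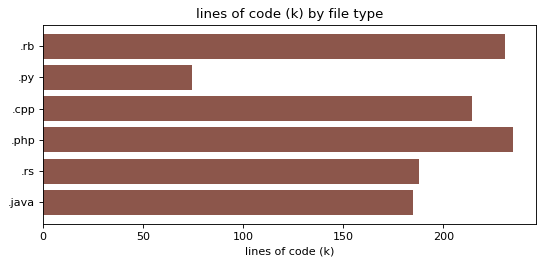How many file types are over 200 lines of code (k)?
3

Above 200: .rb, .cpp, .php.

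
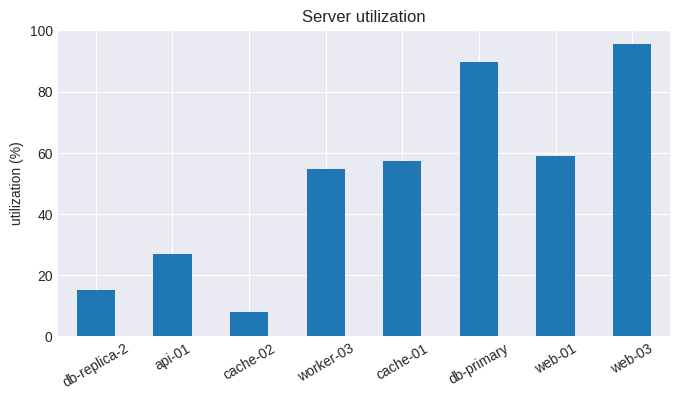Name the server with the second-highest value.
db-primary

Top 3: web-03 ≈ 100, db-primary ≈ 90, web-01 ≈ 60.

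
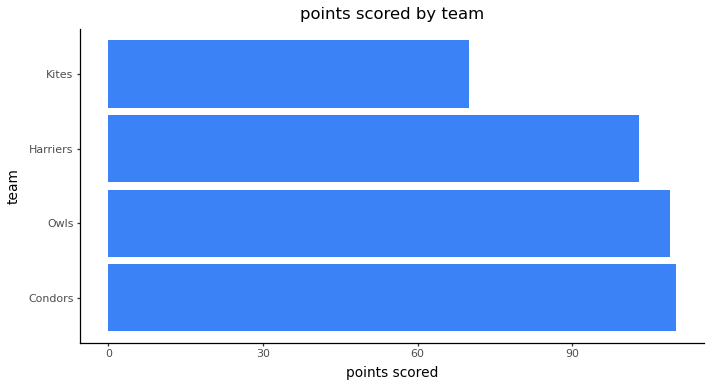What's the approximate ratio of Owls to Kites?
≈ 1.57×

Owls ≈ 110, Kites ≈ 70; 110/70 ≈ 1.57.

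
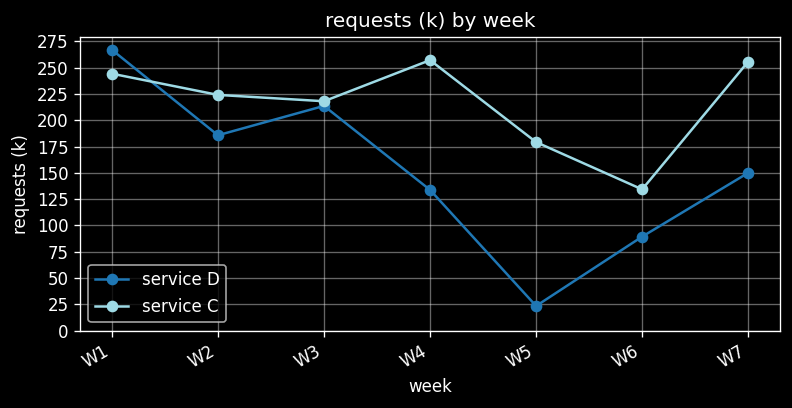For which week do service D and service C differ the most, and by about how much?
W5: service D ≈ 25, service C ≈ 175 → gap ≈ 150. Next-largest (W4) is only ≈ 125.

W5, ≈ 150 k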